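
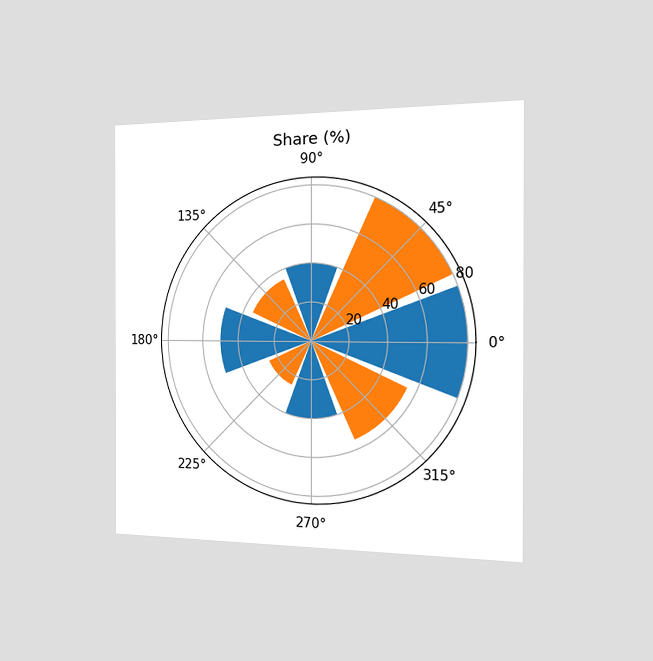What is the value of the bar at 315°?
55%

The chart is viewed slightly from the right. The bar at 315° reaches 55% on the radial axis.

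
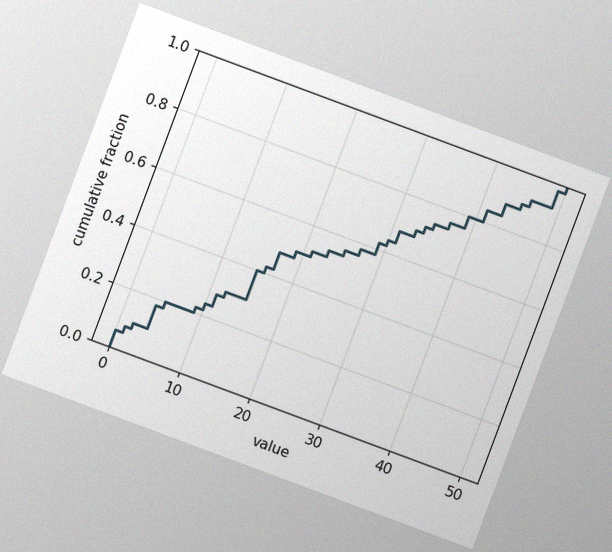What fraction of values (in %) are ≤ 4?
The chart is tilted about 20° clockwise, with some photo noise. At x=4 the ECDF step is at 18%.

18%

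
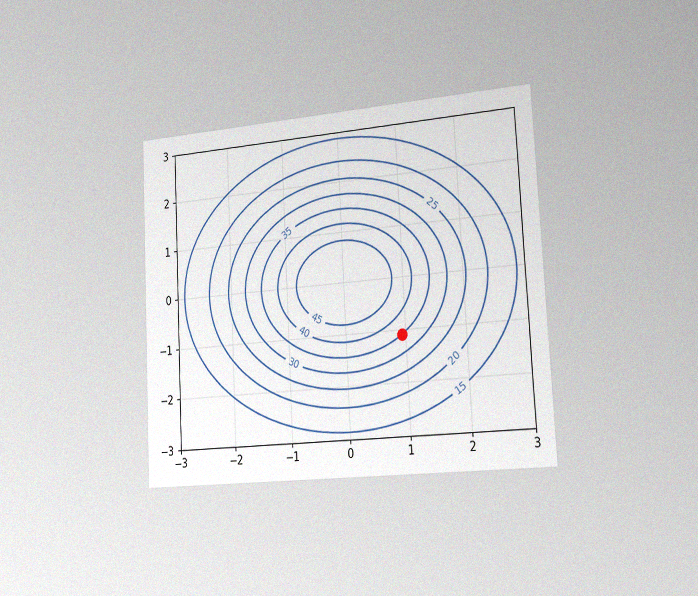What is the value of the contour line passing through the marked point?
The chart is tilted about 3° counter-clockwise and viewed slightly from the right, with some photo noise. The marked point sits on the contour labelled 35.

35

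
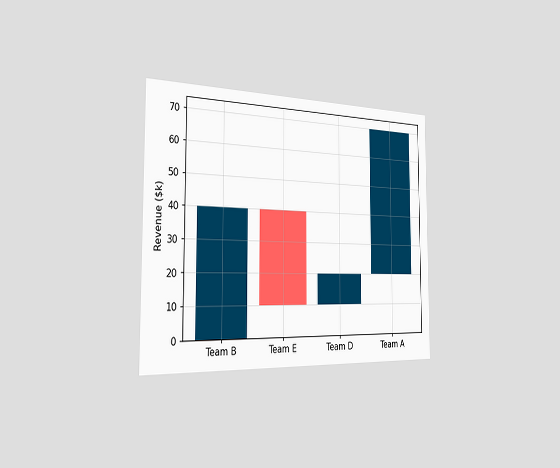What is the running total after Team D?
The chart is viewed slightly from the left. After Team D the running total reaches $20k.

$20k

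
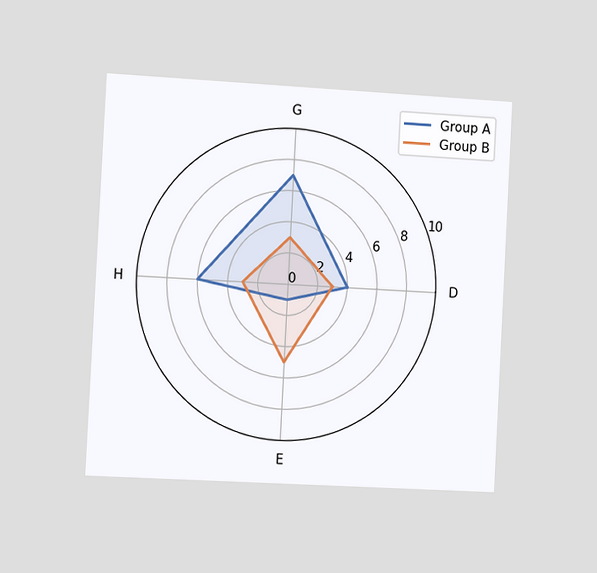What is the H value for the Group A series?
6

The chart is tilted about 3° clockwise and viewed slightly from the left. On the H axis, Group A reaches 6.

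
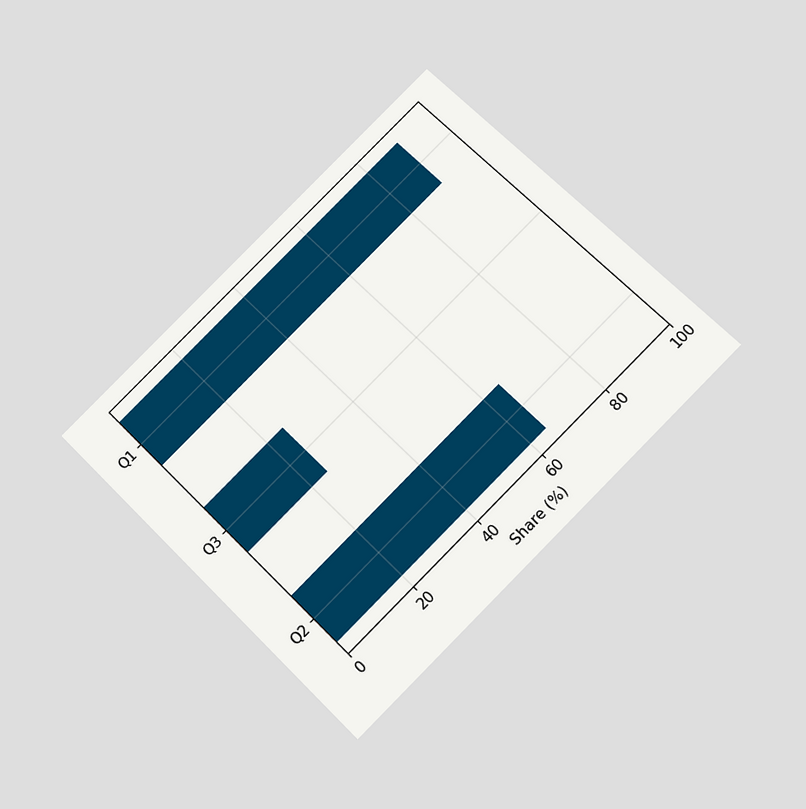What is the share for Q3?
25%

The chart is tilted about 45° counter-clockwise and viewed slightly from below. Reading along the chart's x-axis, the Q3 bar reaches 25%.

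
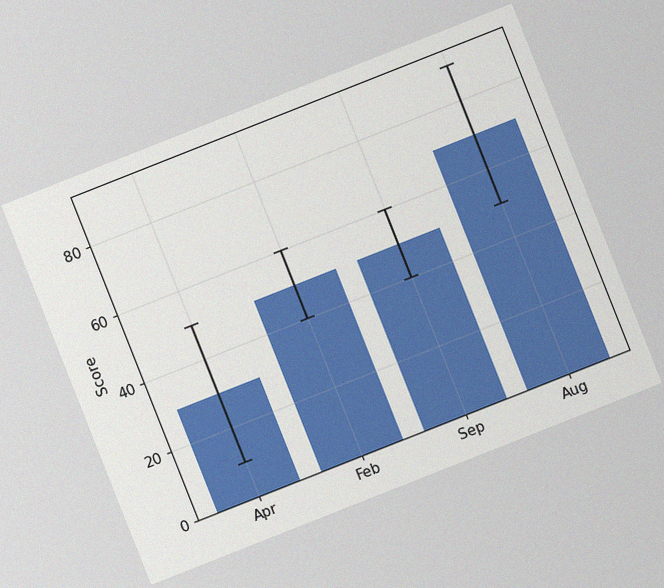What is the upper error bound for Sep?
The chart is tilted about 22° counter-clockwise, with some photo noise. The Sep bar's upper whisker reaches 60.

60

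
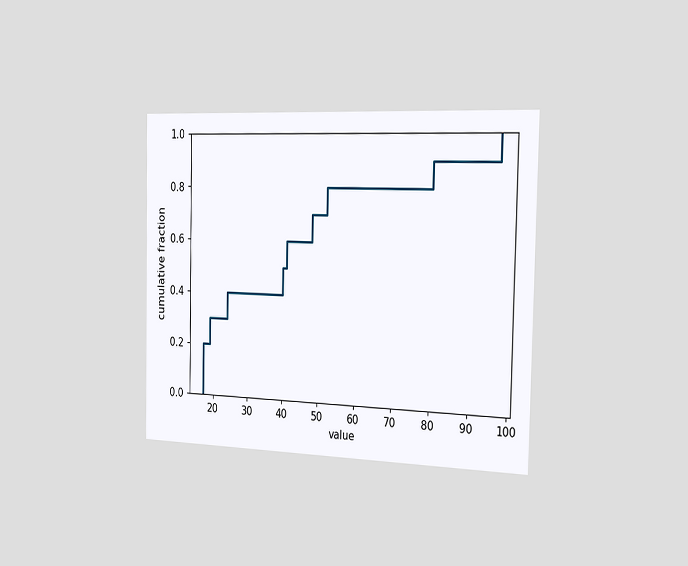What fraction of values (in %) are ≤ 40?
The chart is viewed slightly from the right. At x=40 the ECDF step is at 50%.

50%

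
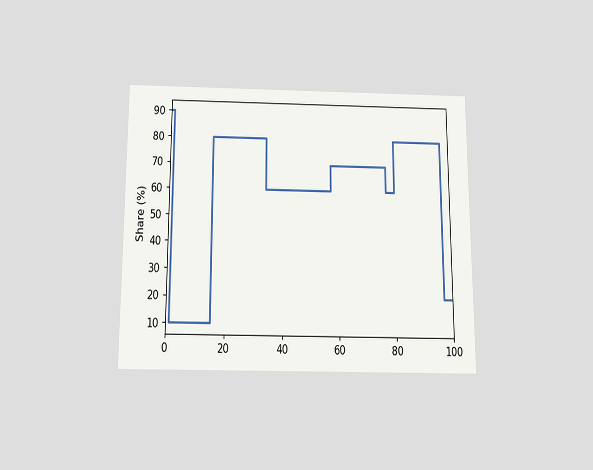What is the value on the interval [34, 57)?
The chart is viewed slightly from below. On [34, 57) the step sits at 60%.

60%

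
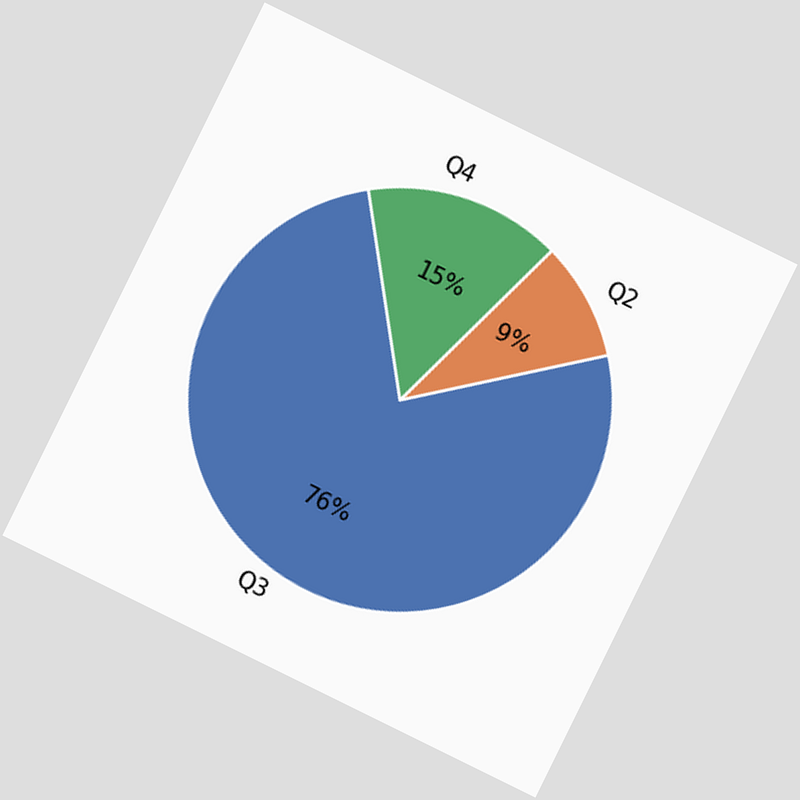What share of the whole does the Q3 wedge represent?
76%

The chart is tilted about 26° clockwise. The Q3 slice takes up 76% of the pie.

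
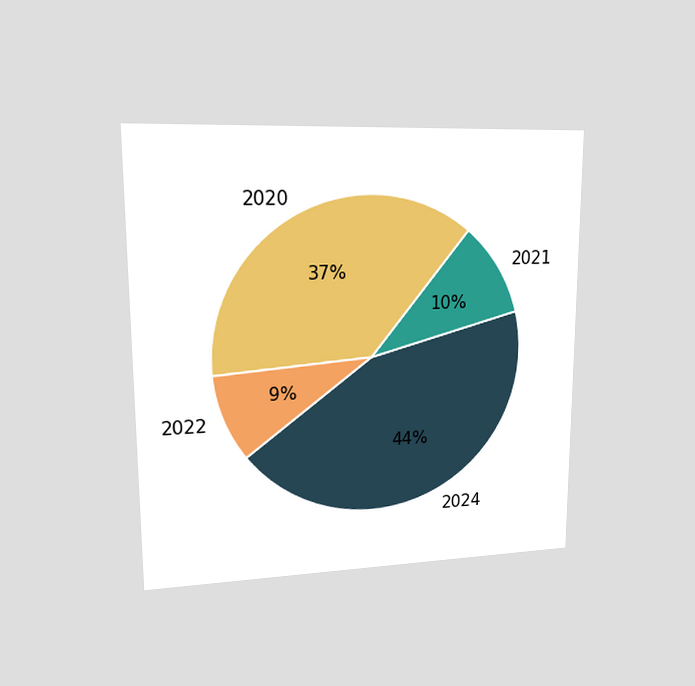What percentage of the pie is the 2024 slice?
44%

The chart is viewed at a slight angle. The 2024 slice takes up 44% of the pie.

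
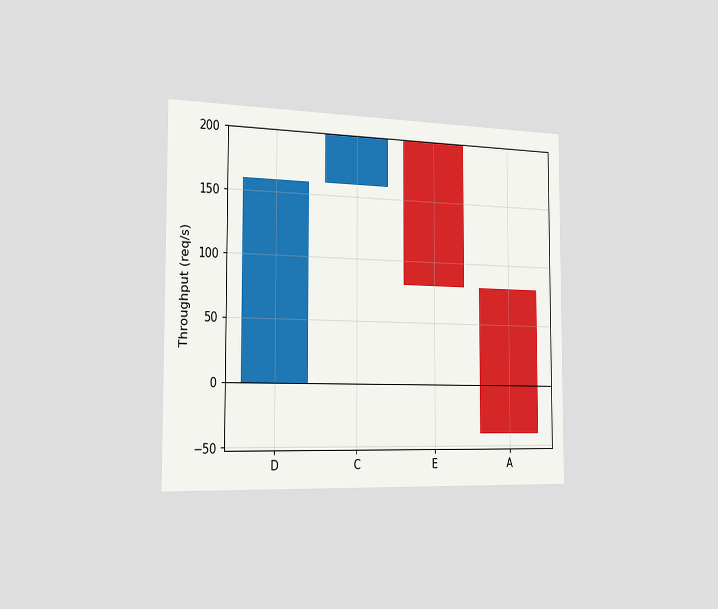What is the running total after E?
80req/s

The chart is viewed slightly from the left. After E the running total reaches 80req/s.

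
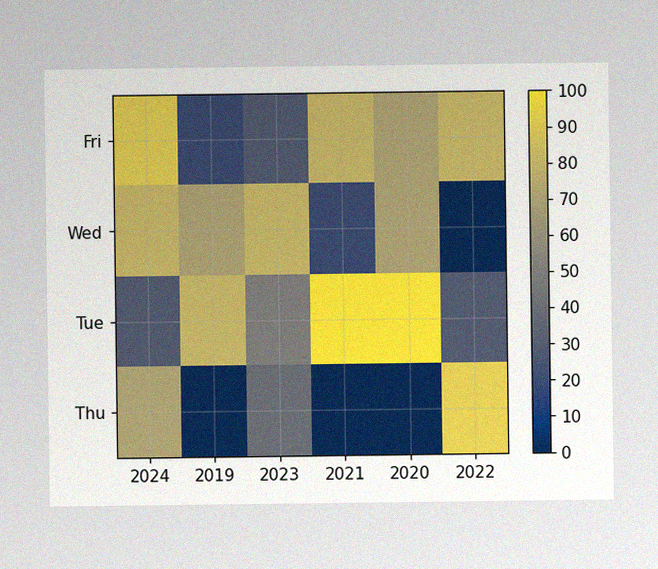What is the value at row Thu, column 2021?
The image has some photo noise and uneven lighting. Matching cell (Thu, 2021) against the colorbar gives 0.

0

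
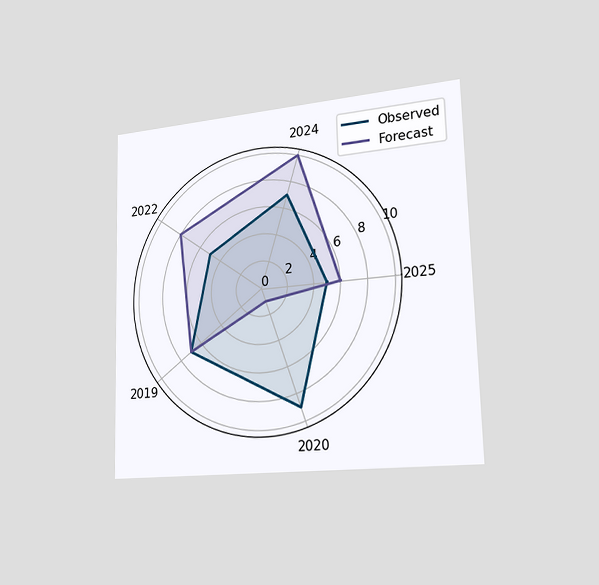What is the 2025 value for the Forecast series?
6

The chart is viewed slightly from the right. On the 2025 axis, Forecast reaches 6.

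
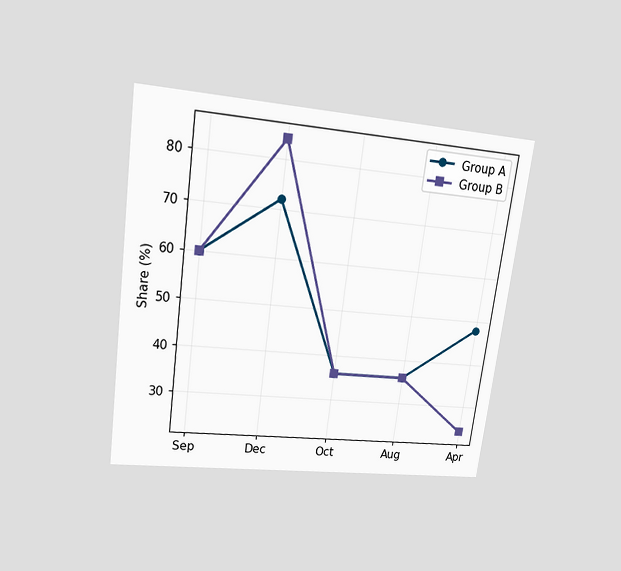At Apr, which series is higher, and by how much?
The chart is tilted about 8° clockwise and viewed at a slight angle. At Apr, Group A sits above the other line by 24%.

Group A, by 24%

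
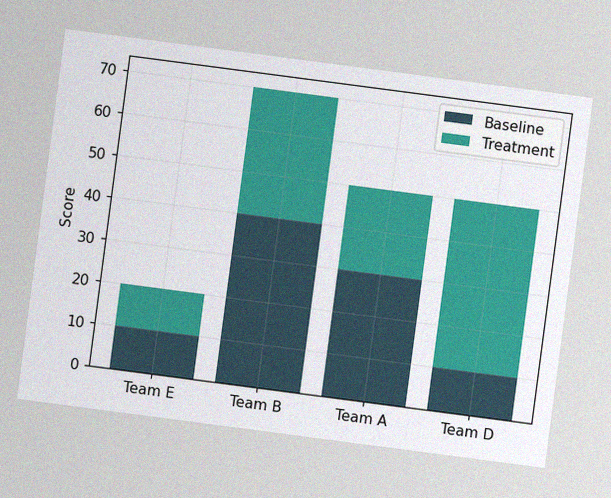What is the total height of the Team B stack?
70

The chart is tilted about 7° clockwise, with some photo noise. The Team B stack's top reaches 70 on the y-axis.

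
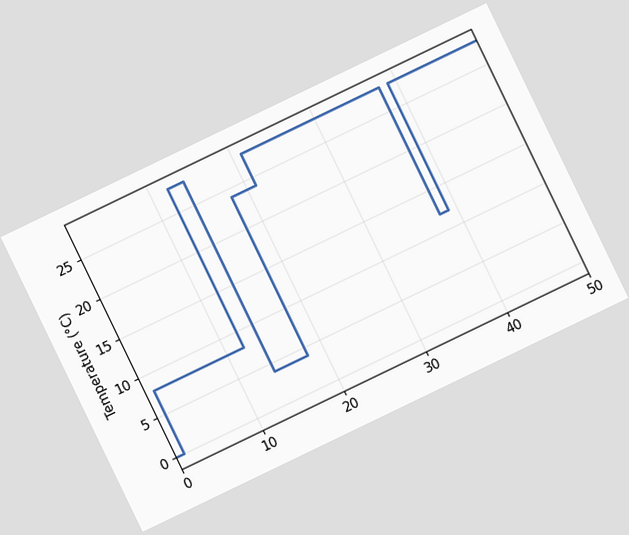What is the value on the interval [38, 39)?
12°C

The chart is tilted about 26° counter-clockwise. On [38, 39) the step sits at 12°C.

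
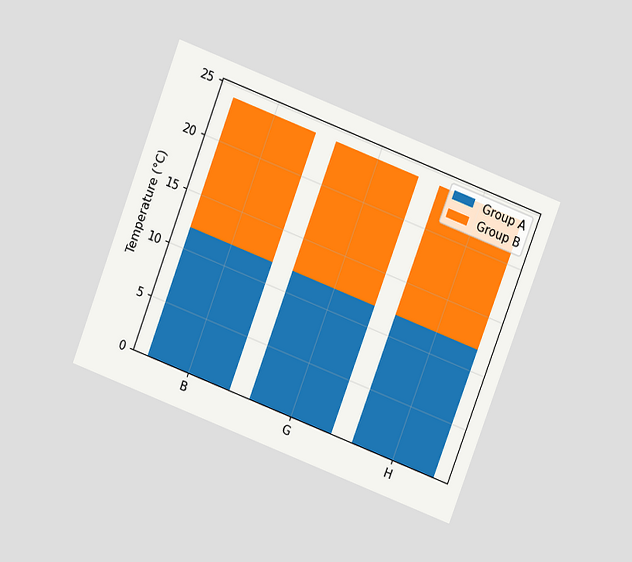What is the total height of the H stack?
The chart is tilted about 21° clockwise and viewed at a slight angle. The H stack's top reaches 24°C on the y-axis.

24°C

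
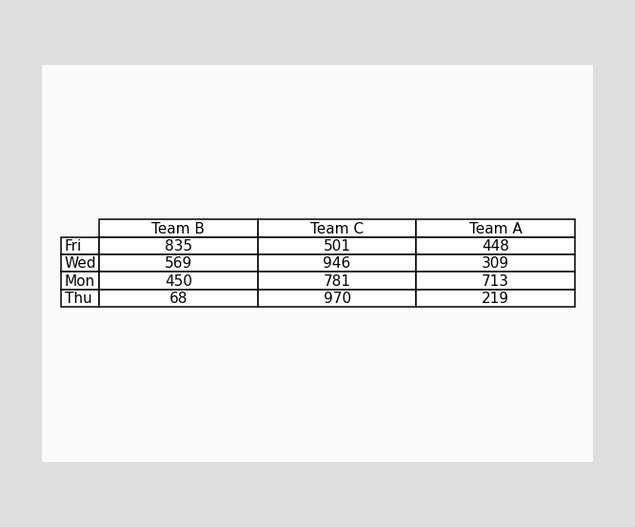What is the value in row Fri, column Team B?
The (Fri, Team B) cell reads 835.

835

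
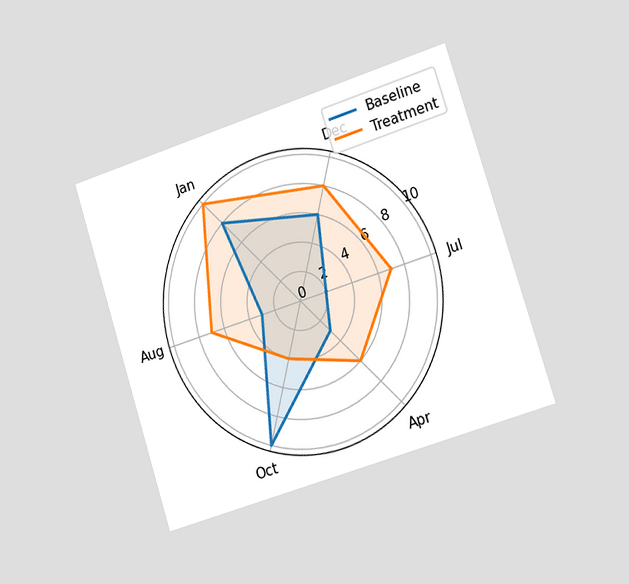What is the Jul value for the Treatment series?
7

The chart is tilted about 18° counter-clockwise and viewed slightly from the right. On the Jul axis, Treatment reaches 7.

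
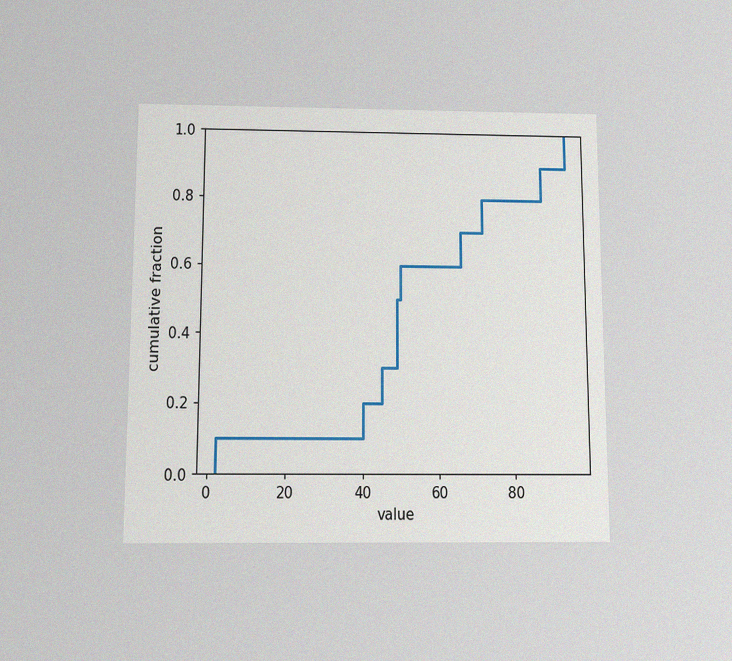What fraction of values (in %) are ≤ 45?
30%

The chart is viewed slightly from below, with some photo noise. At x=45 the ECDF step is at 30%.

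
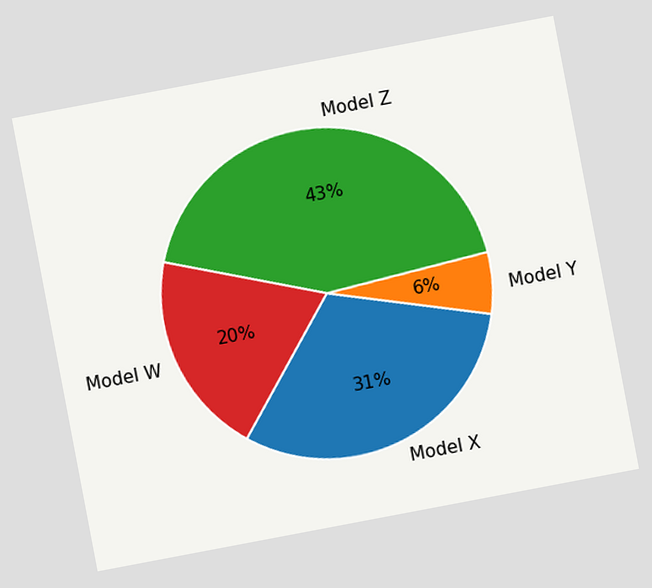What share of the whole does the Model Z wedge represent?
The chart is tilted about 11° counter-clockwise. The Model Z slice takes up 43% of the pie.

43%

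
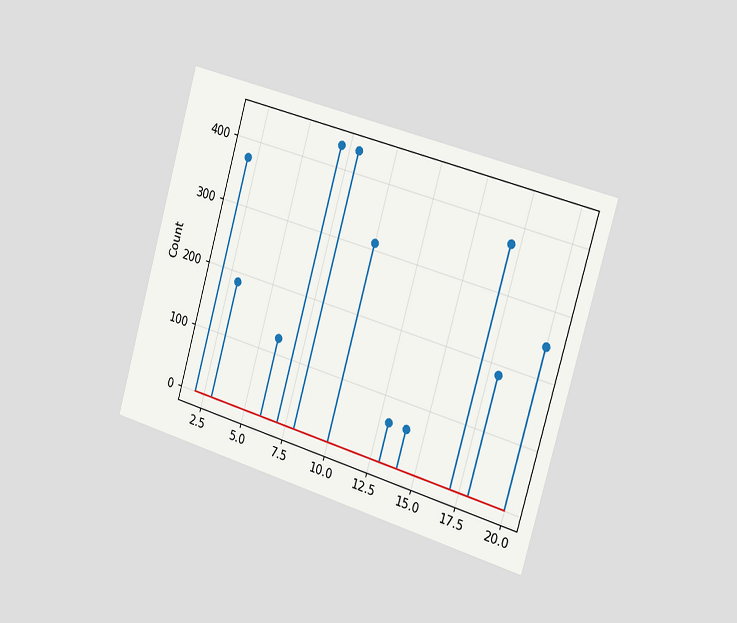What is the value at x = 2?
The chart is tilted about 16° clockwise and viewed slightly from the right. The stem at x=2 reaches 372.

372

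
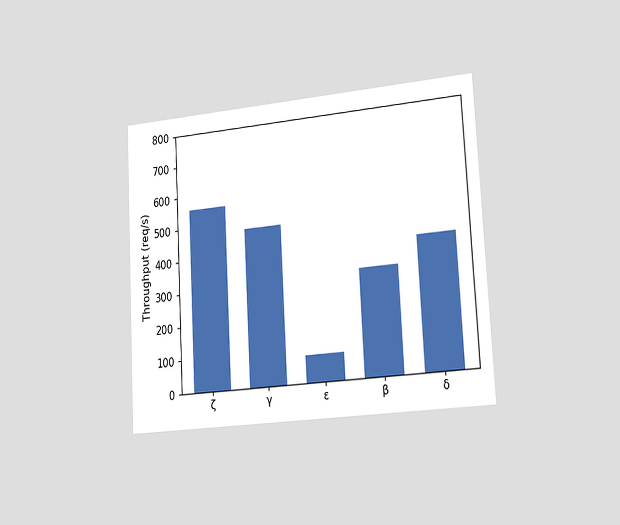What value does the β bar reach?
320req/s

The chart is tilted about 3° counter-clockwise and viewed slightly from the right. Reading along the chart's y-axis, the β bar reaches 320req/s.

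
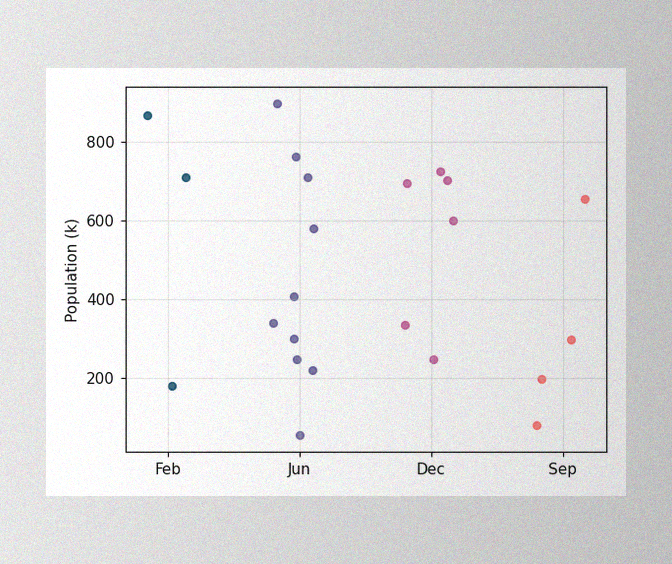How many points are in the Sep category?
The image has some photo noise and uneven lighting. Counting the markers in the Sep column gives 4.

4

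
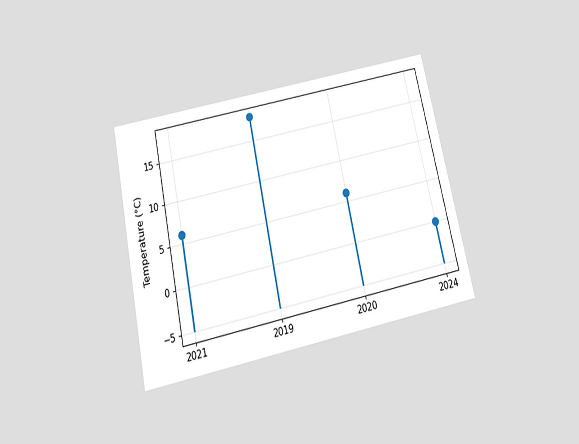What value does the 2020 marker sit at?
6°C

The chart is tilted about 12° counter-clockwise and viewed slightly from below. The 2020 marker sits at 6°C.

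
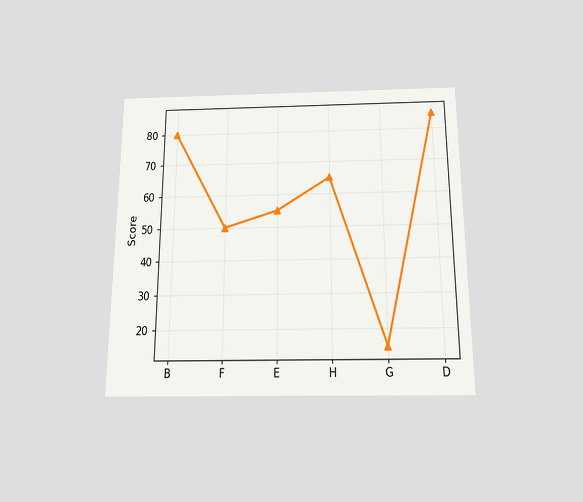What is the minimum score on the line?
The chart is viewed slightly from below. The lowest point is at G, and reading across to the y-axis gives 15.

15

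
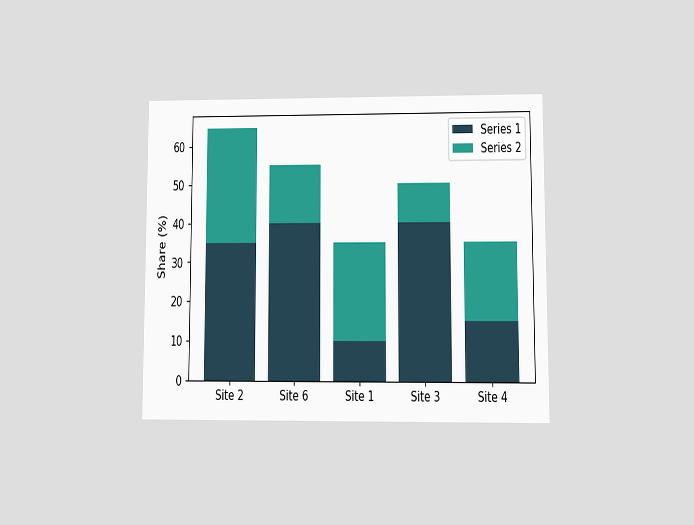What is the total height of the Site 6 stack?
55%

The chart is viewed at a slight angle. The Site 6 stack's top reaches 55% on the y-axis.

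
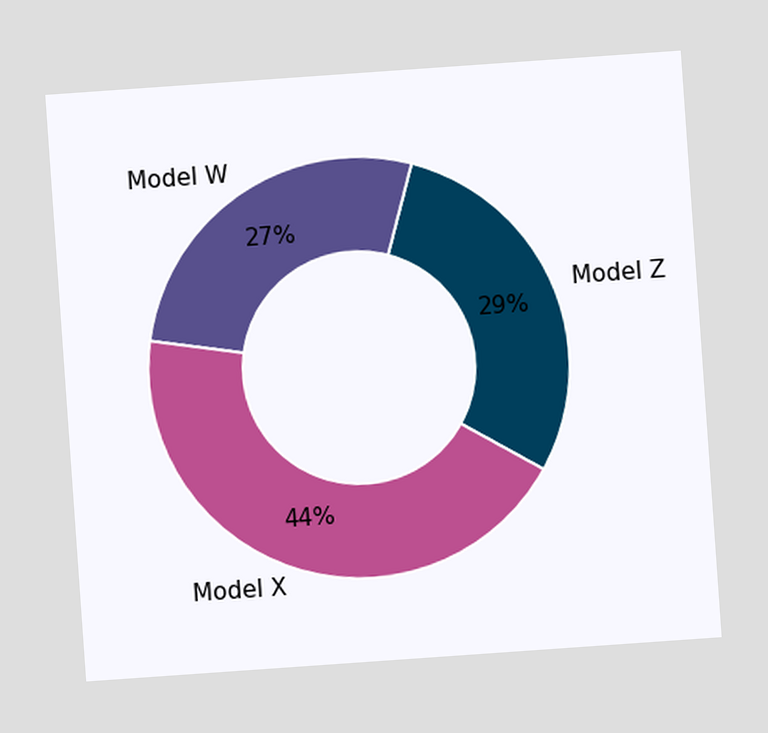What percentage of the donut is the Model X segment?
The chart is tilted about 4° counter-clockwise. The Model X segment takes up 44% of the ring.

44%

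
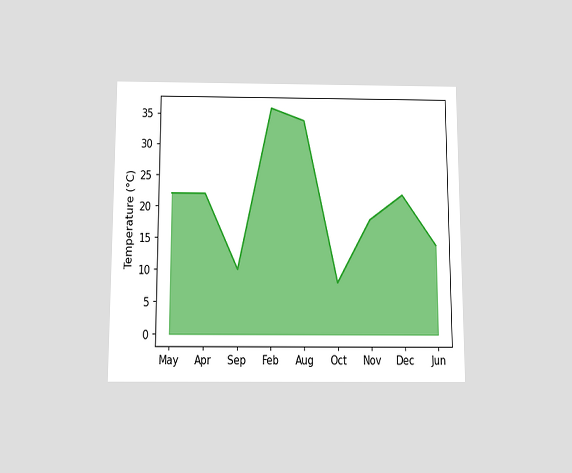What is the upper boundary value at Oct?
8°C

The chart is viewed slightly from below. At Oct the upper boundary is at 8°C.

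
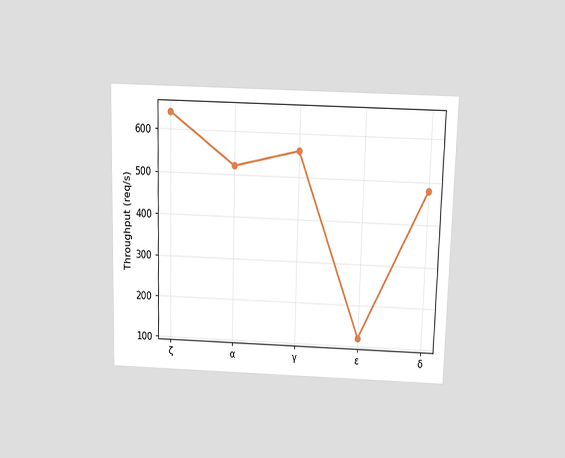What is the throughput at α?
520req/s

The chart is viewed slightly from above. At α, the line is at 520req/s.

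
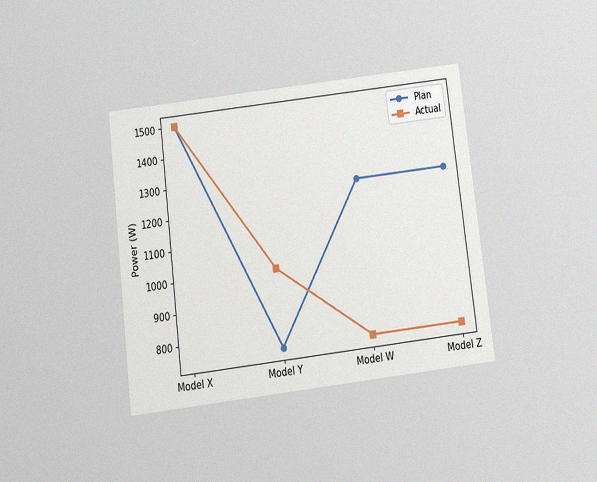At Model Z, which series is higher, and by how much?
The chart is tilted about 7° counter-clockwise and viewed slightly from below, with some photo noise. At Model Z, Plan sits above the other line by 500W.

Plan, by 500W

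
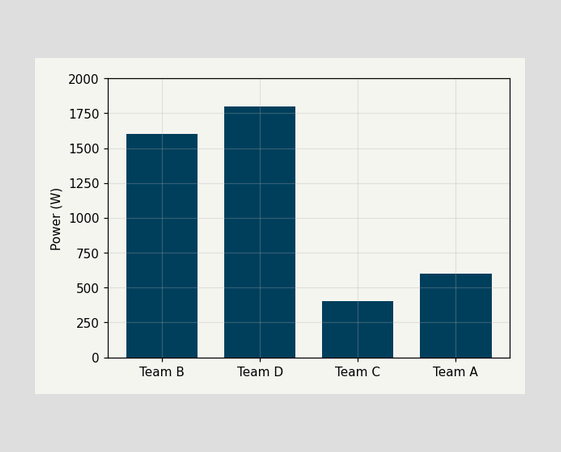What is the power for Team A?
Reading along the chart's y-axis, the Team A bar reaches 600W.

600W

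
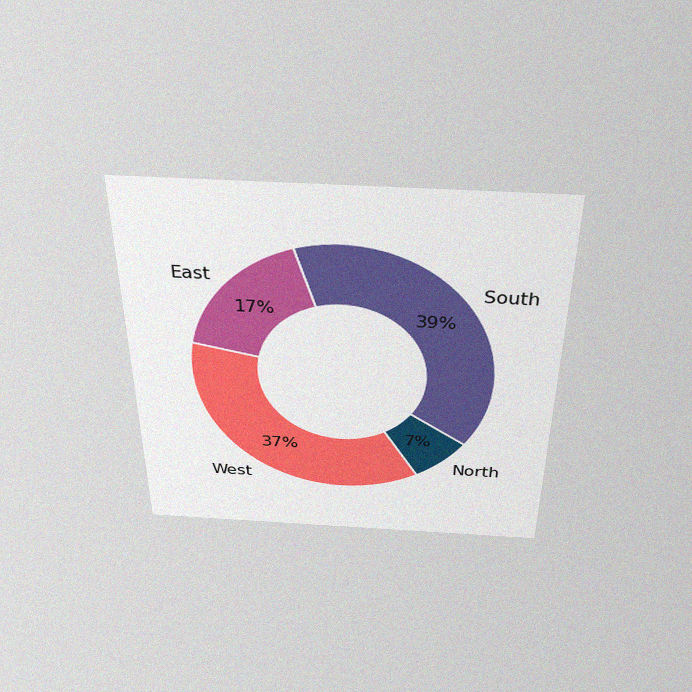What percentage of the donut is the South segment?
The chart is viewed slightly from above, with some photo noise. The South segment takes up 39% of the ring.

39%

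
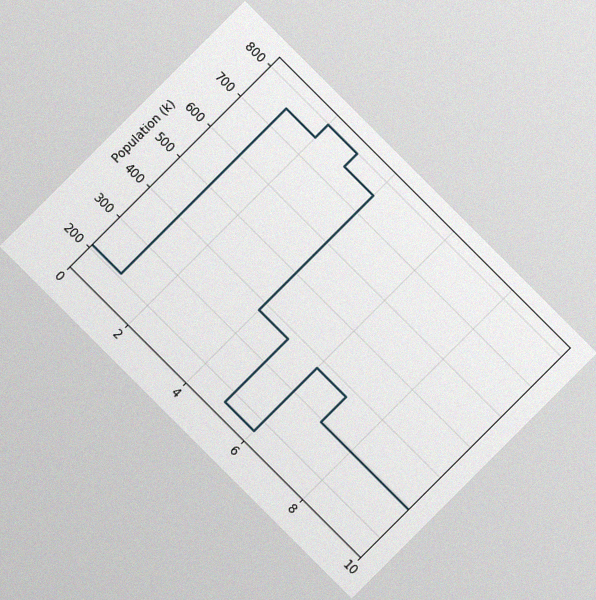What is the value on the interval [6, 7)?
The chart is tilted about 45° clockwise, with some photo noise. On [6, 7) the step sits at 378k.

378k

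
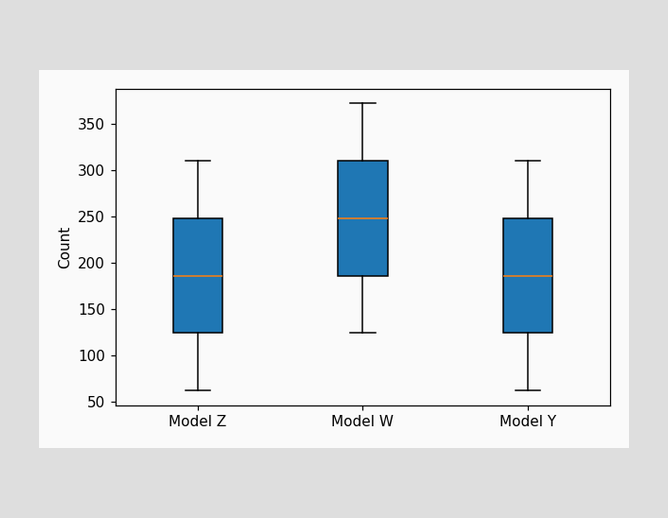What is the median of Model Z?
The median line in the Model Z box sits at 186.

186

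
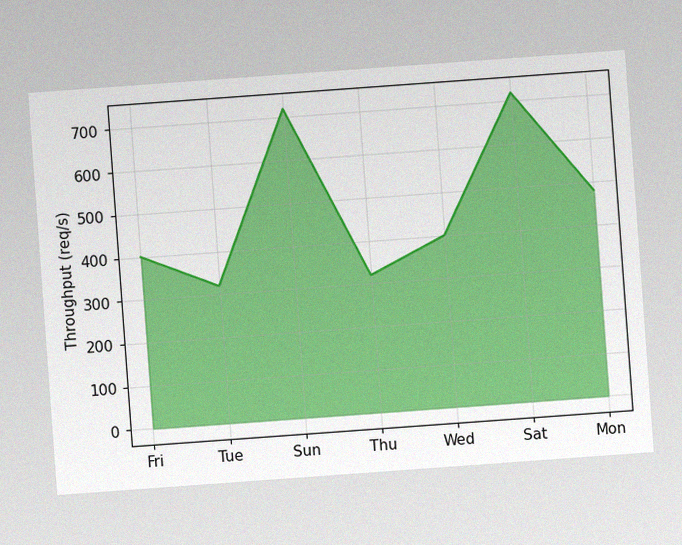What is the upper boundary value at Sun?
The chart is tilted about 4° counter-clockwise, with some photo noise. At Sun the upper boundary is at 720req/s.

720req/s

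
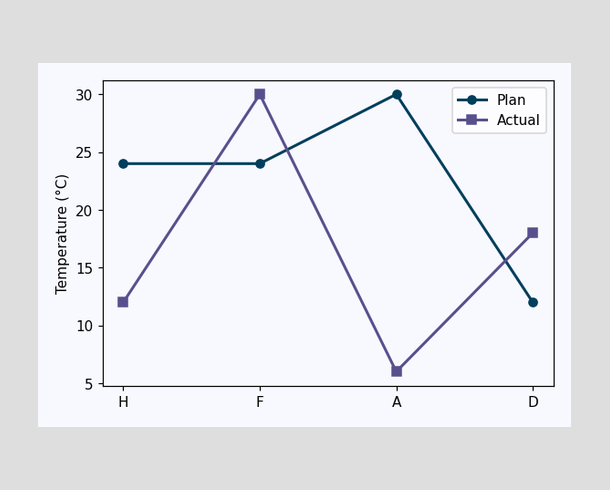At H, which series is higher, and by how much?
At H, Plan sits above the other line by 12°C.

Plan, by 12°C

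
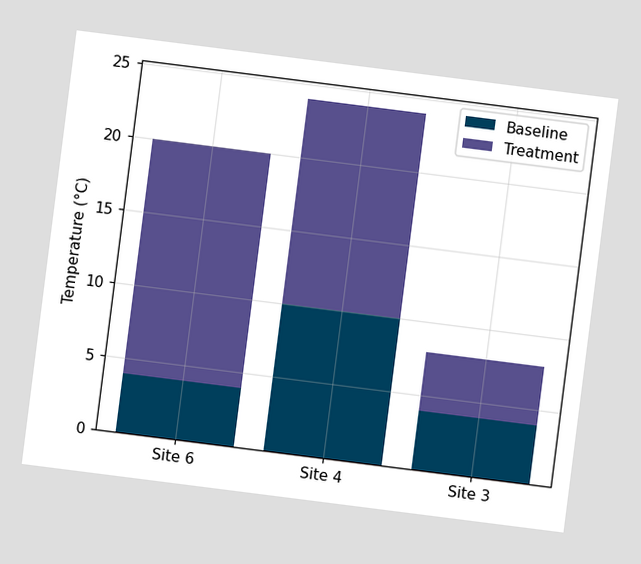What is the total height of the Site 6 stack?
The chart is tilted about 7° clockwise. The Site 6 stack's top reaches 20°C on the y-axis.

20°C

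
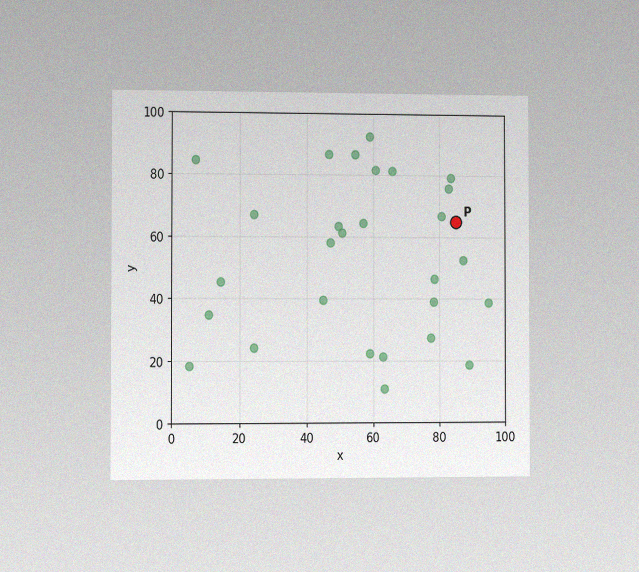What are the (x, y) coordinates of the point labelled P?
The chart is viewed slightly from the left, with some photo noise. Following the gridlines from P to each axis, P sits at (85, 65).

(85, 65)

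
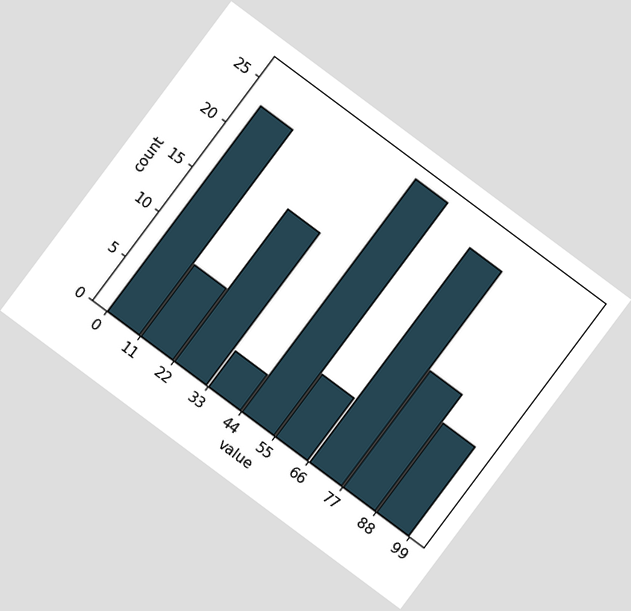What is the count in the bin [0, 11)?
The chart is tilted about 37° clockwise. The [0, 11) bin has height 23.

23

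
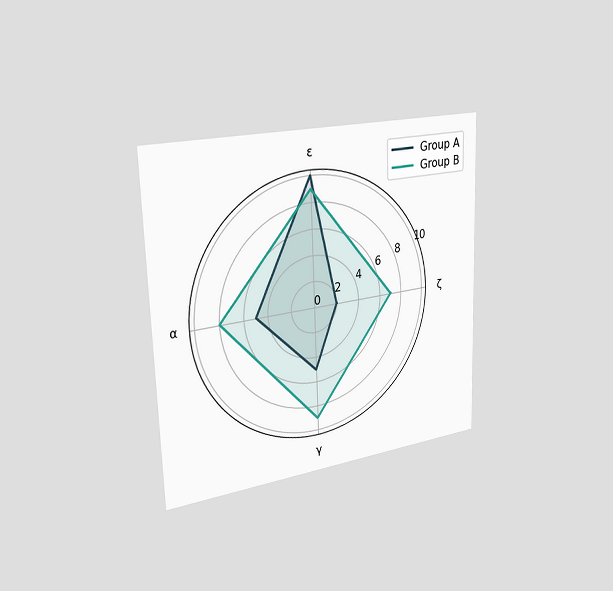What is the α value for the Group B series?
8

The chart is viewed slightly from the left. On the α axis, Group B reaches 8.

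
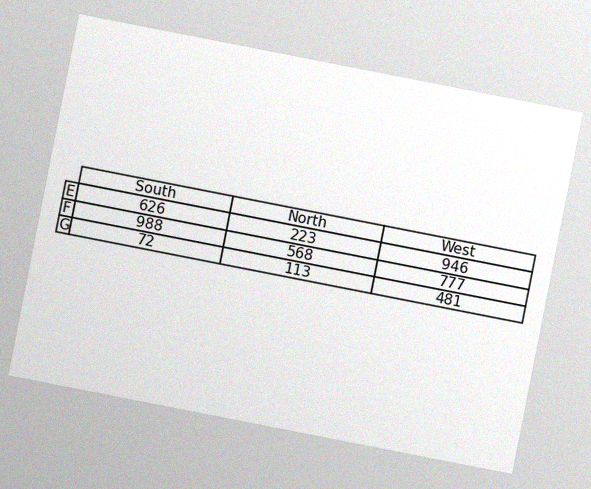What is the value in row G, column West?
The chart is tilted about 11° clockwise, with some photo noise. The (G, West) cell reads 481.

481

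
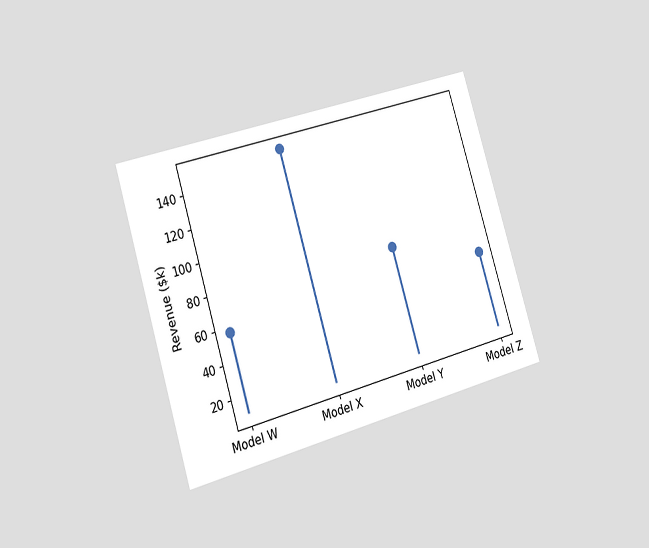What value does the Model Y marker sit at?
The chart is tilted about 17° counter-clockwise and viewed slightly from the left. The Model Y marker sits at $76k.

$76k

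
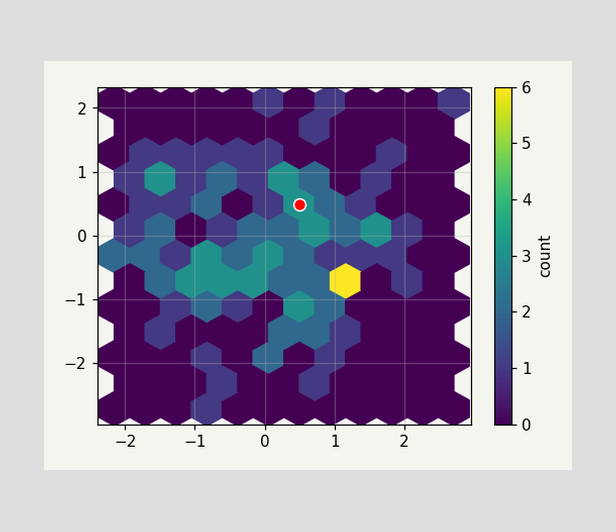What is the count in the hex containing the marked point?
3

The marked hex reads 3 on the colorbar.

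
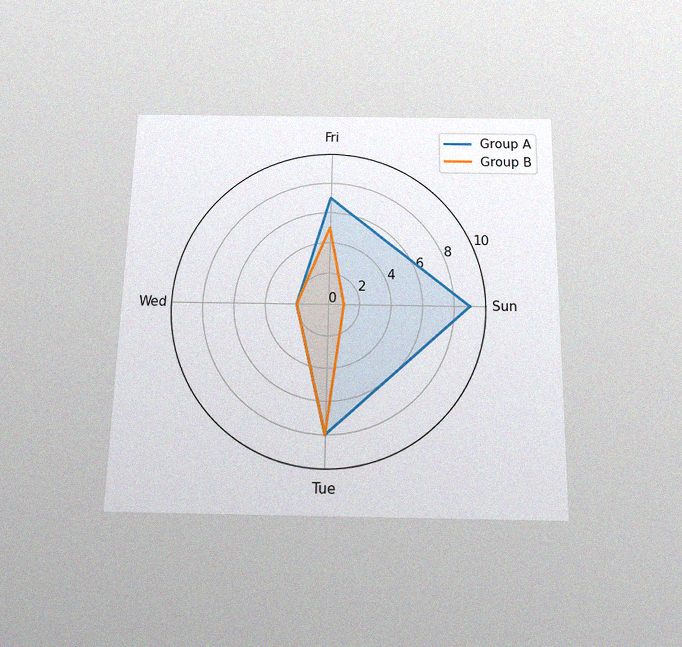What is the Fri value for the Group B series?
5

The chart is viewed slightly from below, with some photo noise. On the Fri axis, Group B reaches 5.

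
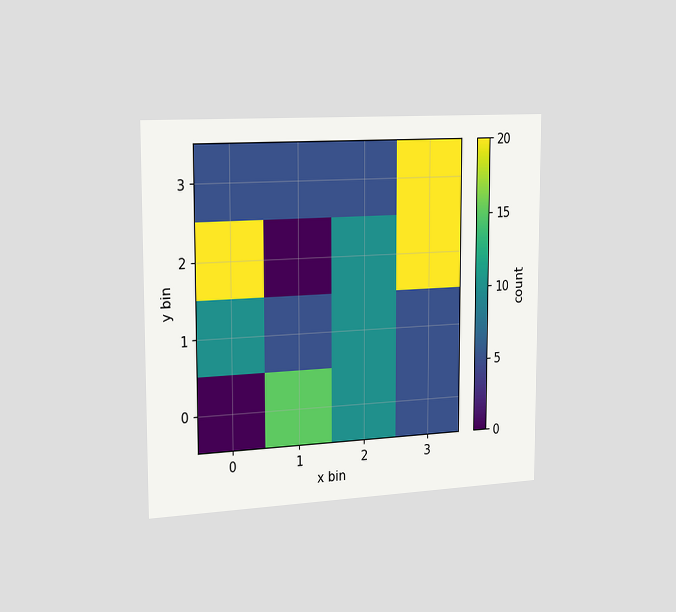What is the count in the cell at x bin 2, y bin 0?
The chart is viewed slightly from the left. Matching the cell (2, 0) against the colorbar gives 10.

10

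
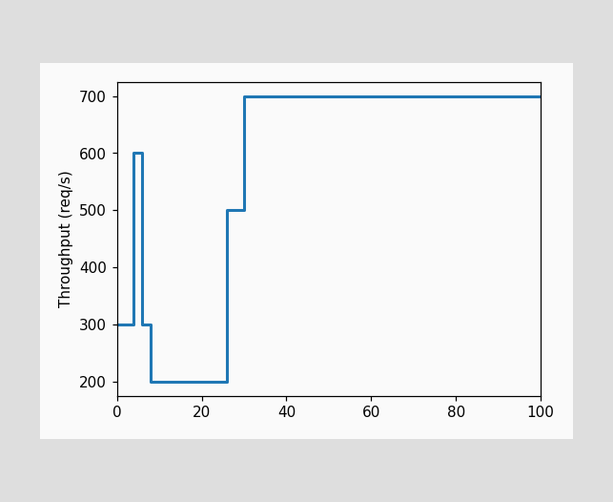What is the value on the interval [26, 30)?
On [26, 30) the step sits at 500req/s.

500req/s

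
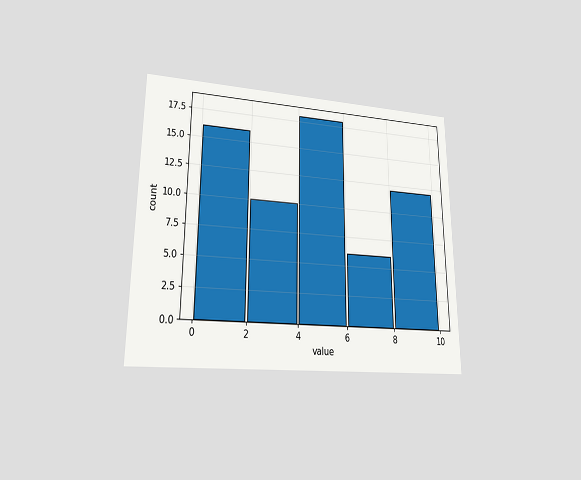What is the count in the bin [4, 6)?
The chart is viewed at a slight angle. The [4, 6) bin has height 18.

18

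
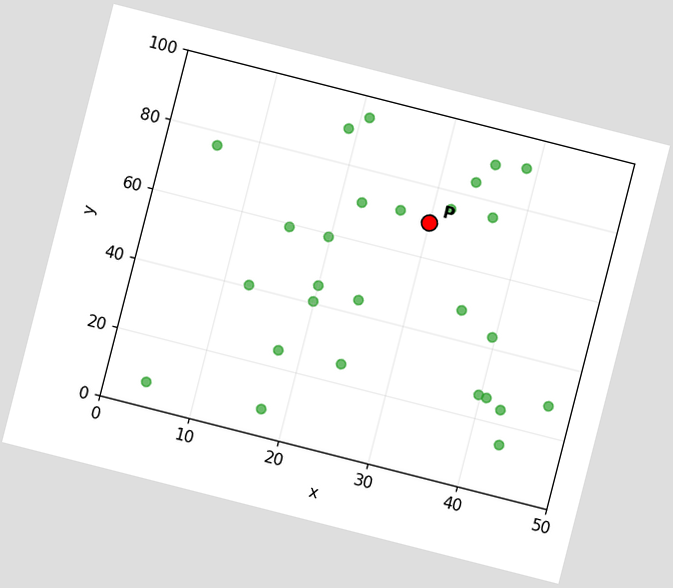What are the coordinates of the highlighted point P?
The chart is tilted about 14° clockwise. Following the gridlines from P to each axis, P sits at (30, 70).

(30, 70)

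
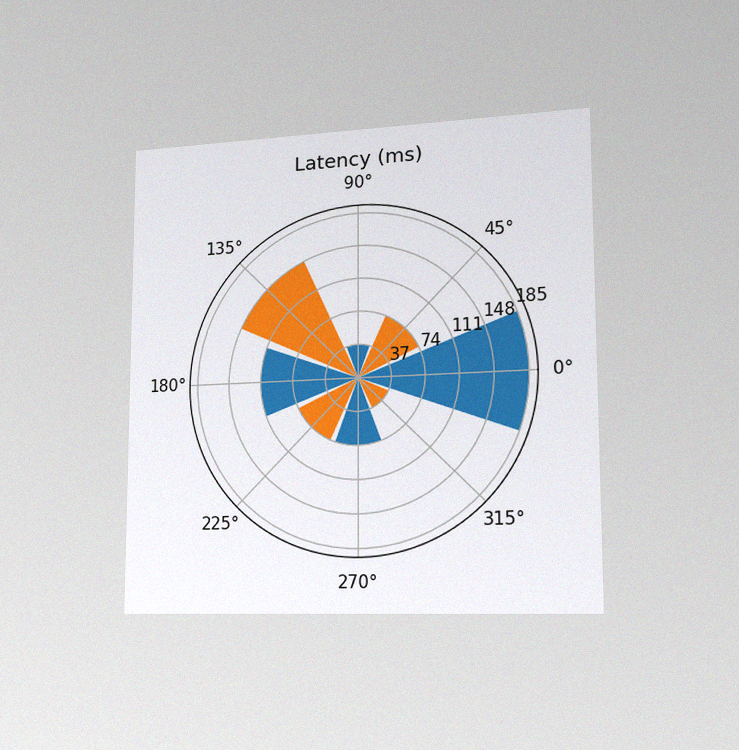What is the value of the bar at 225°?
The chart is viewed slightly from the right, with some photo noise. The bar at 225° reaches 74ms on the radial axis.

74ms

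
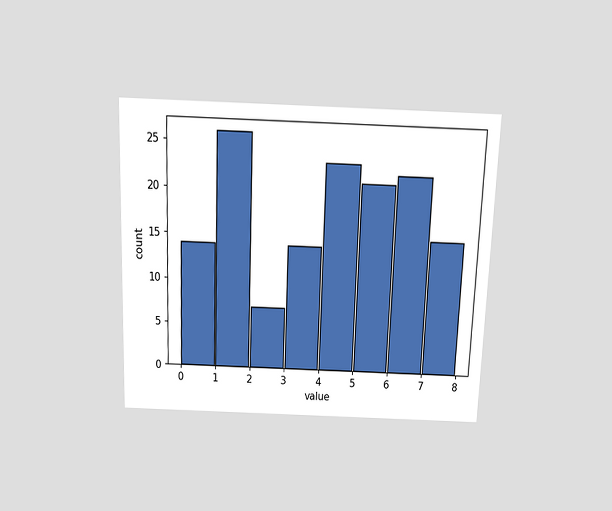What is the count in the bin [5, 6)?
21

The chart is tilted about 2° clockwise and viewed slightly from above. The [5, 6) bin has height 21.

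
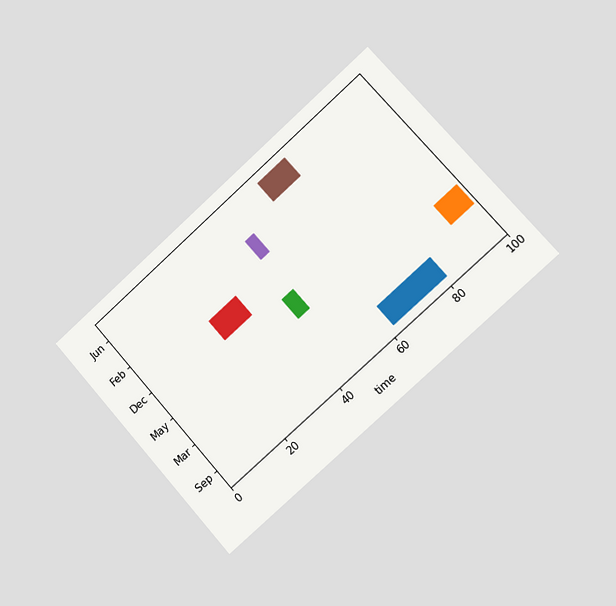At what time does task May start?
44

The chart is tilted about 42° counter-clockwise and viewed slightly from the right. The May bar begins at t=44.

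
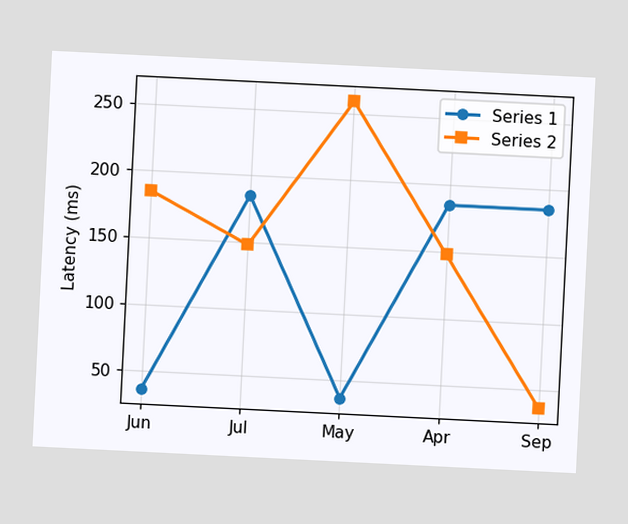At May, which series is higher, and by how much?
The chart is tilted about 3° clockwise. At May, Series 2 sits above the other line by 222ms.

Series 2, by 222ms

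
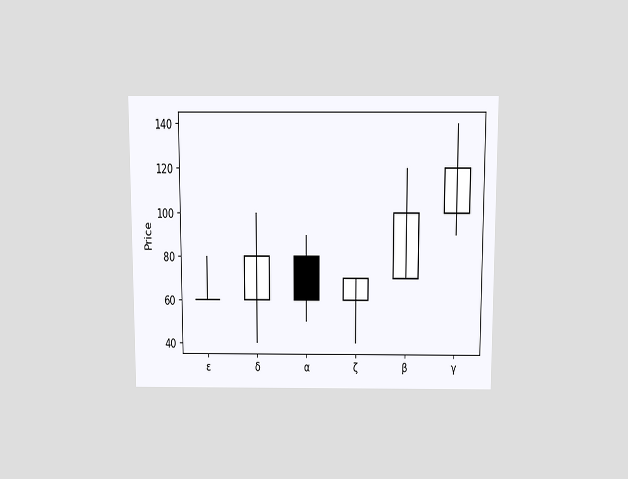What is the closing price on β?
The chart is viewed slightly from above. The β candle closes at 100.

100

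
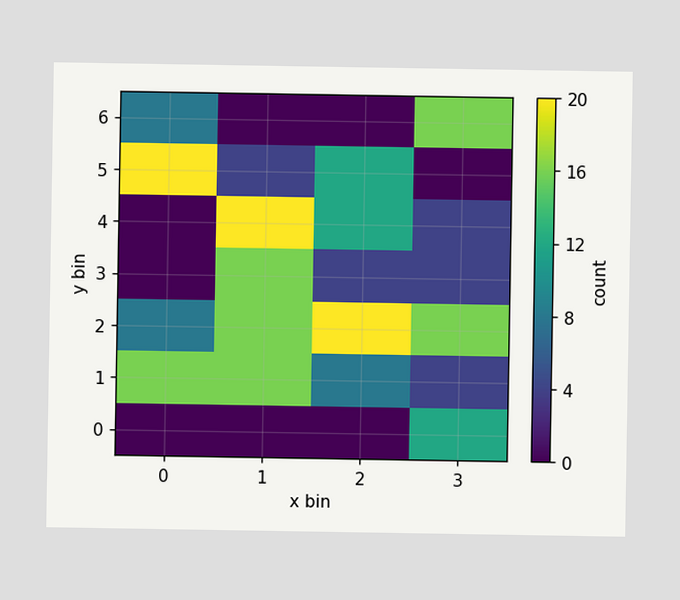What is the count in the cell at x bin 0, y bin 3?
0

Matching the cell (0, 3) against the colorbar gives 0.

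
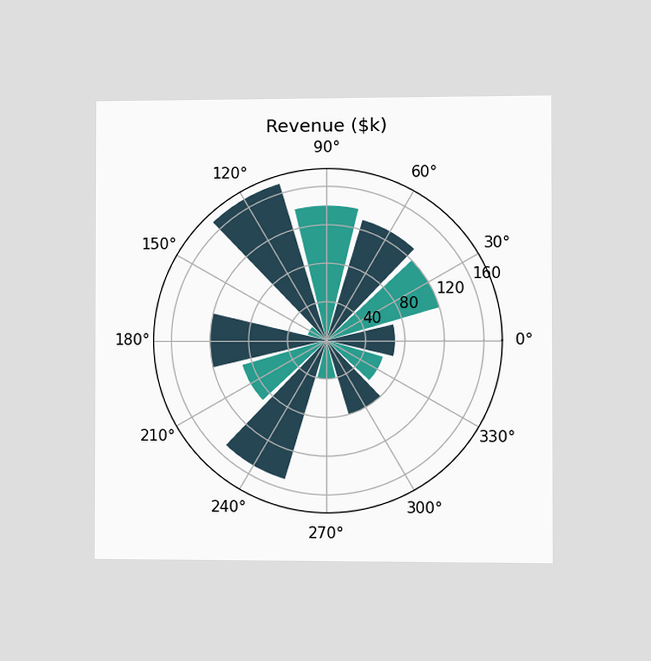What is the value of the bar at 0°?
The chart is viewed slightly from the right. The bar at 0° reaches $70k on the radial axis.

$70k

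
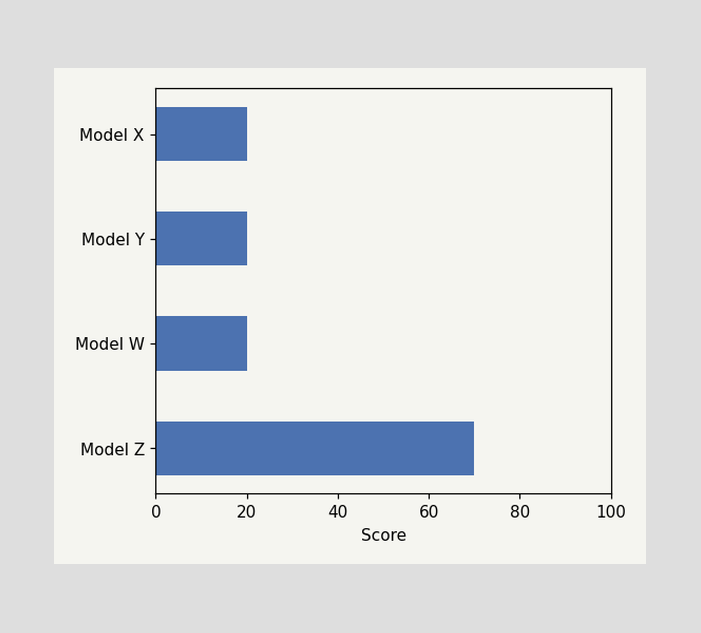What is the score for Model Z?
Reading along the chart's x-axis, the Model Z bar reaches 70.

70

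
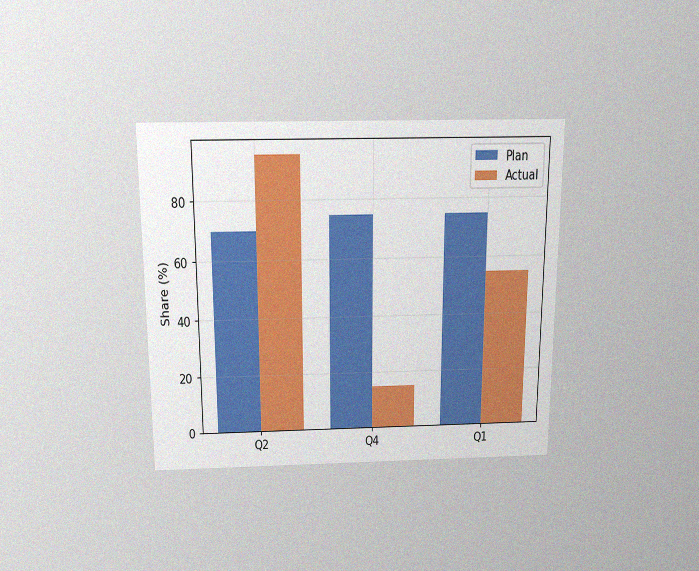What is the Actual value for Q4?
The chart is viewed slightly from above, with some photo noise. The Actual bar at Q4 reaches 15% on the y-axis.

15%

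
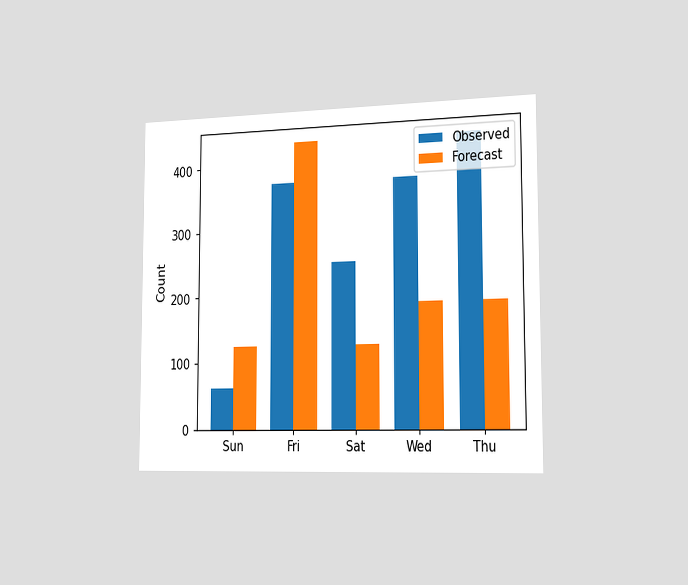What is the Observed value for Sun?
62

The chart is viewed slightly from the right. The Observed bar at Sun reaches 62 on the y-axis.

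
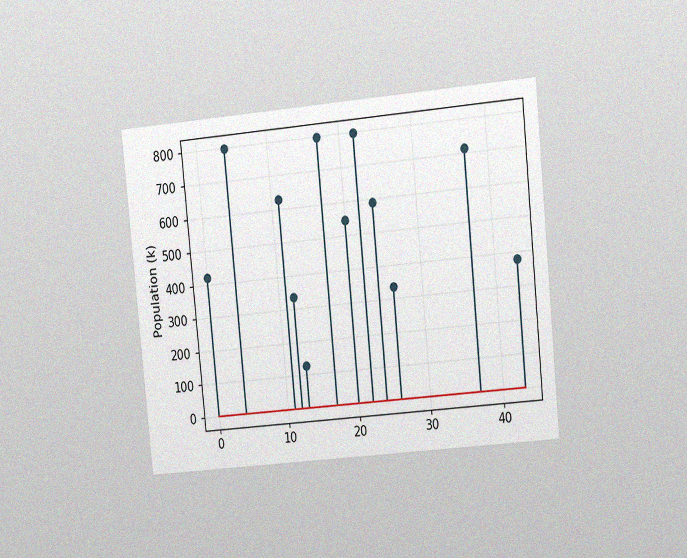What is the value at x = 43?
378k

The chart is tilted about 6° counter-clockwise and viewed at a slight angle, with some photo noise. The stem at x=43 reaches 378k.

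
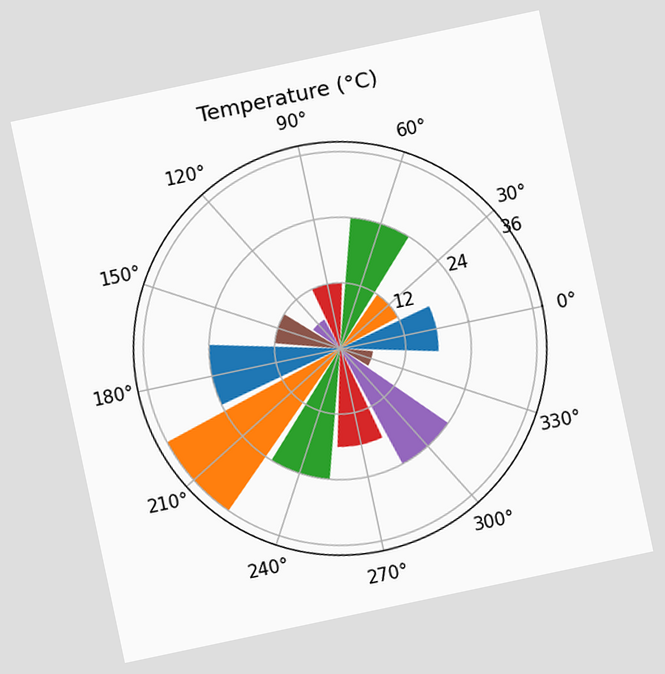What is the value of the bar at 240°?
The chart is tilted about 12° counter-clockwise. The bar at 240° reaches 24°C on the radial axis.

24°C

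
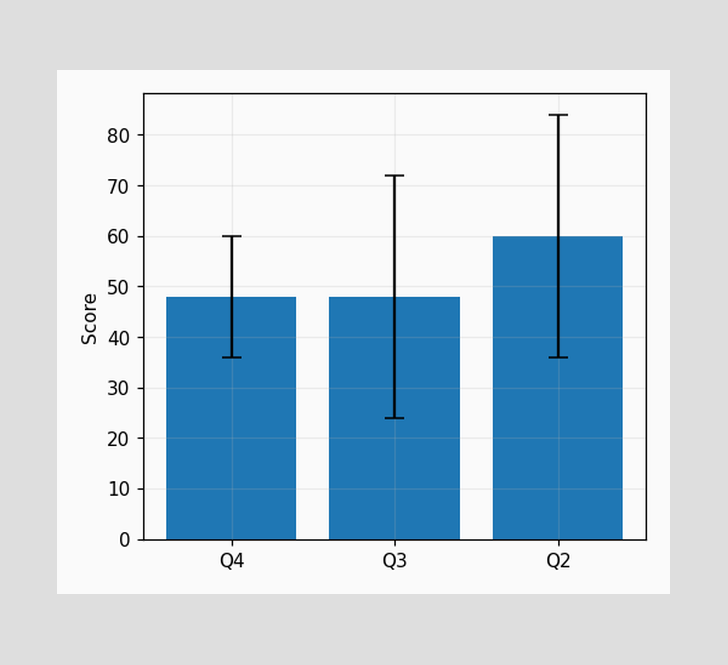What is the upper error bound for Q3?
The Q3 bar's upper whisker reaches 72.

72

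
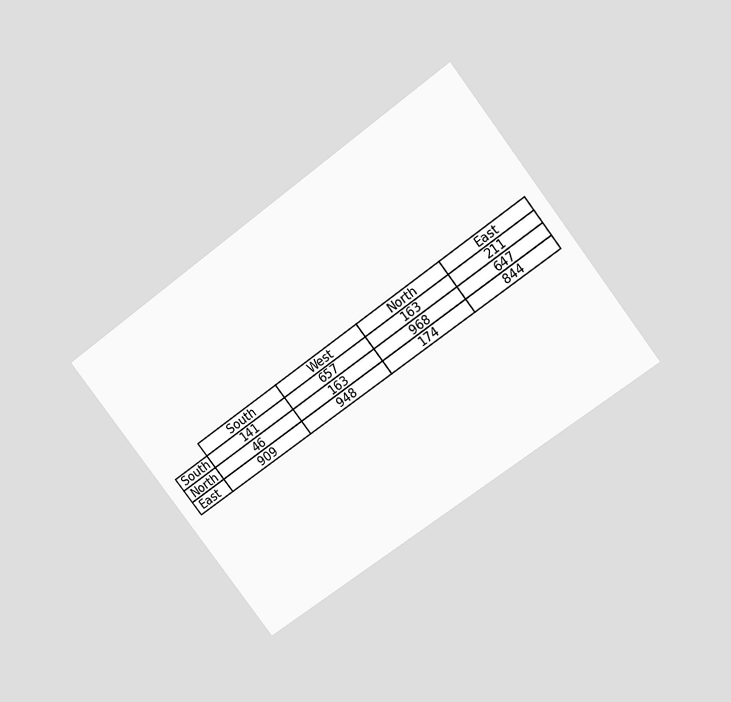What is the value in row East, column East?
The chart is tilted about 37° counter-clockwise and viewed slightly from above. The (East, East) cell reads 844.

844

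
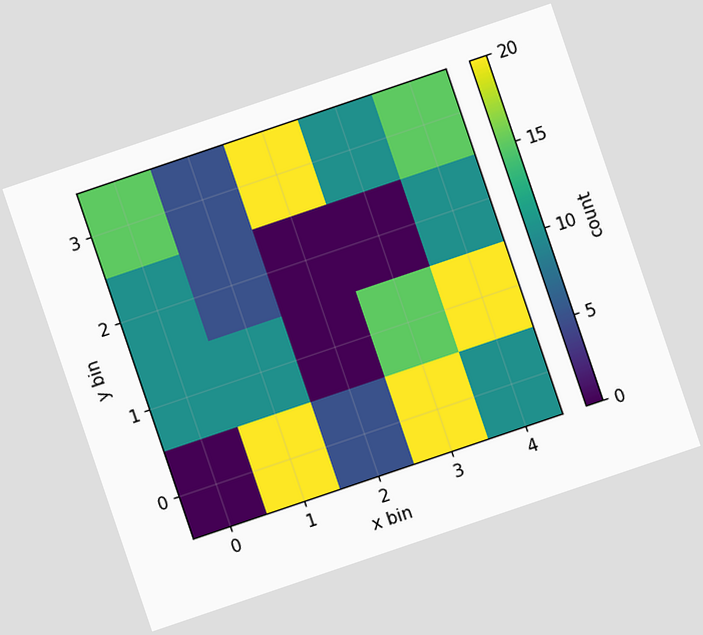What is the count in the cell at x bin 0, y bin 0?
The chart is tilted about 19° counter-clockwise. Matching the cell (0, 0) against the colorbar gives 0.

0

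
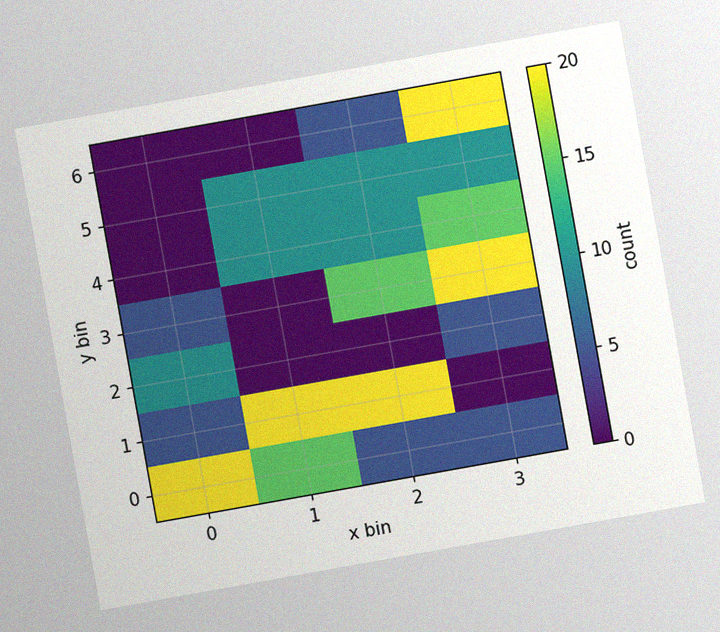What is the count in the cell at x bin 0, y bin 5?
The chart is tilted about 10° counter-clockwise, with some photo noise. Matching the cell (0, 5) against the colorbar gives 0.

0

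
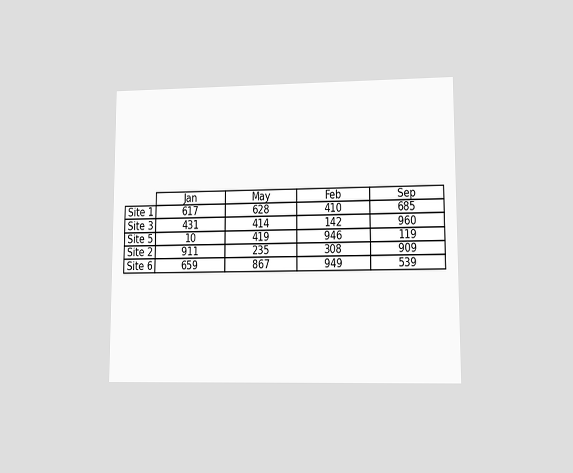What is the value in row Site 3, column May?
The chart is viewed at a slight angle. The (Site 3, May) cell reads 414.

414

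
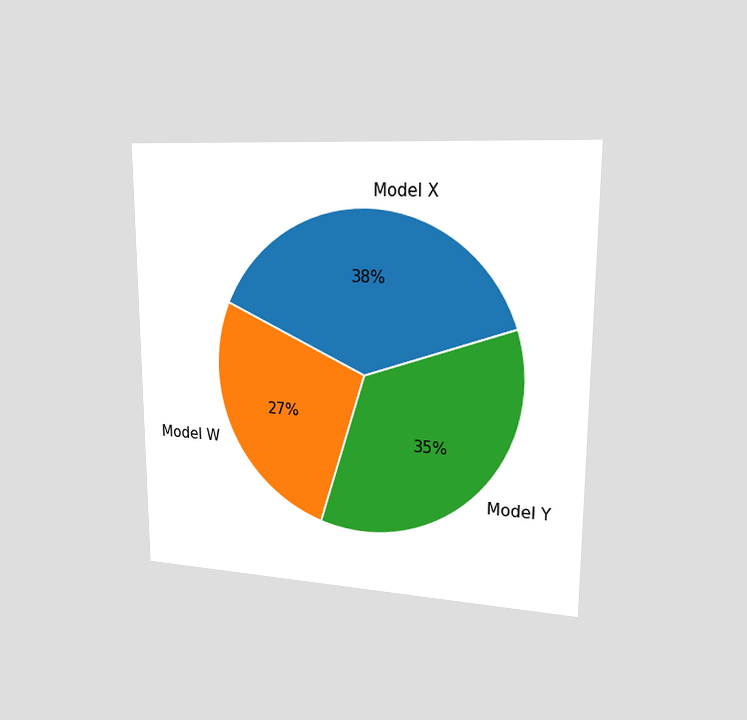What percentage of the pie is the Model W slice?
27%

The chart is viewed slightly from the right. The Model W slice takes up 27% of the pie.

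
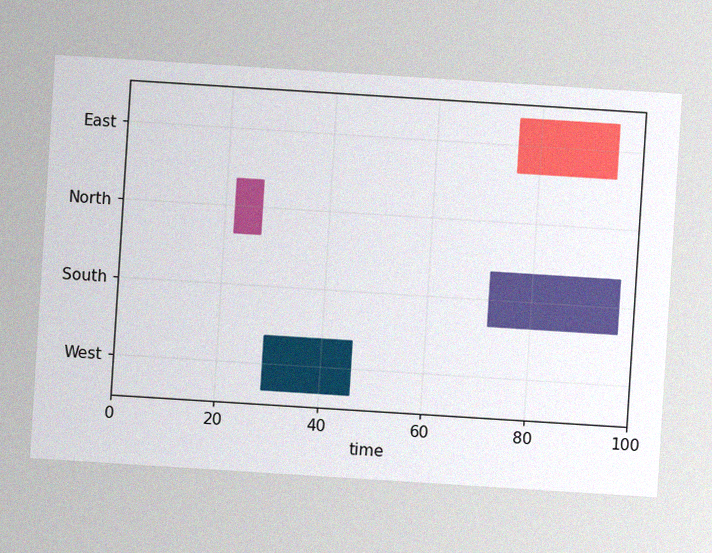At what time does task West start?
29

The chart is tilted about 4° clockwise, with some photo noise. The West bar begins at t=29.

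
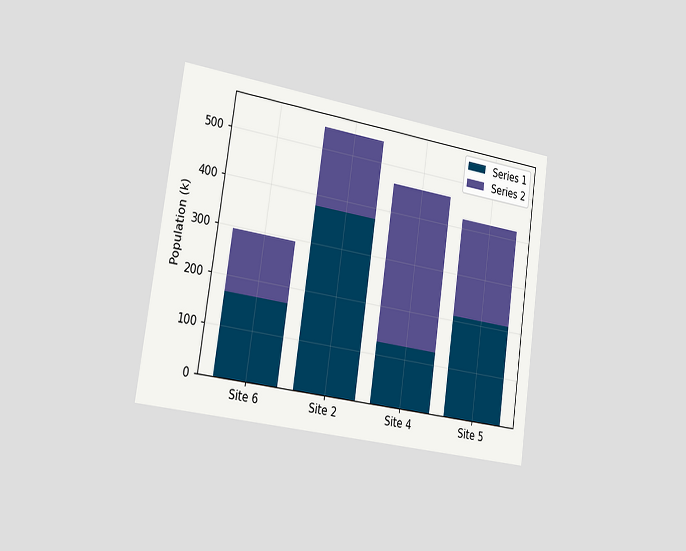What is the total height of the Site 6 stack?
The chart is tilted about 8° clockwise and viewed slightly from the left. The Site 6 stack's top reaches 294k on the y-axis.

294k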